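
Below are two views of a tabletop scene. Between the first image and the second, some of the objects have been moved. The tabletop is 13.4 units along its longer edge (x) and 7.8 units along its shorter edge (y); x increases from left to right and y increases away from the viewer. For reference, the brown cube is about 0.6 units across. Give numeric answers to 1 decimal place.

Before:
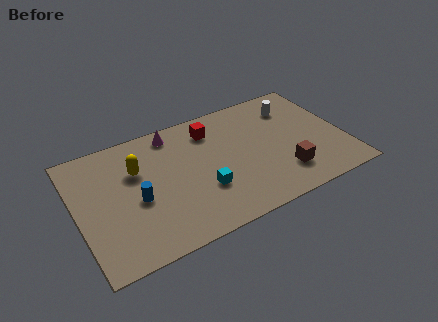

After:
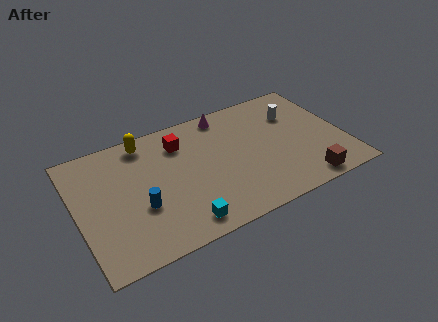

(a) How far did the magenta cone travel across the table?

2.7

The magenta cone moved from about (5.1, 6.8) to (7.8, 6.9), a distance of √(2.7² + 0.1²) ≈ 2.7.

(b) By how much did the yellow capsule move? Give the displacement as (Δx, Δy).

(0.6, 1.6)

The yellow capsule started near (3.1, 5.2) and ended near (3.7, 6.8).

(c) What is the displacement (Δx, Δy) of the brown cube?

(0.9, -1.0)

From the two frames, the brown cube sits at roughly (10.1, 1.9) before and (11.0, 0.9) after.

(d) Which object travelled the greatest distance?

the magenta cone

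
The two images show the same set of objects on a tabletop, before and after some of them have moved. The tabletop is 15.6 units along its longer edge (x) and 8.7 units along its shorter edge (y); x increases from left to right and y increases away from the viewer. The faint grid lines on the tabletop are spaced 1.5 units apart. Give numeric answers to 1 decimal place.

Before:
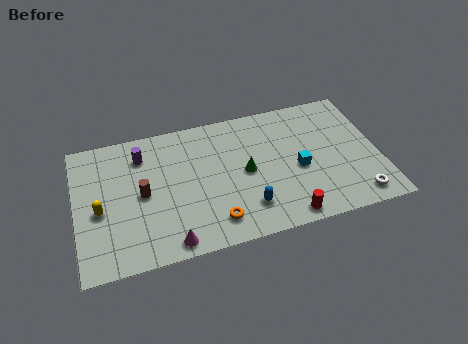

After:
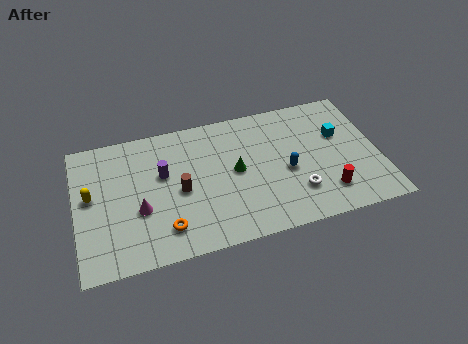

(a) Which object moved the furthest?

the white torus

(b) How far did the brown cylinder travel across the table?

1.9

The brown cylinder moved from about (3.4, 4.3) to (5.3, 4.0), a distance of √(1.9² + 0.3²) ≈ 1.9.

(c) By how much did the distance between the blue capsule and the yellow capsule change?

+2.4

Before: roughly 7.6 units apart; after: 10.0. That's 2.4 units further apart.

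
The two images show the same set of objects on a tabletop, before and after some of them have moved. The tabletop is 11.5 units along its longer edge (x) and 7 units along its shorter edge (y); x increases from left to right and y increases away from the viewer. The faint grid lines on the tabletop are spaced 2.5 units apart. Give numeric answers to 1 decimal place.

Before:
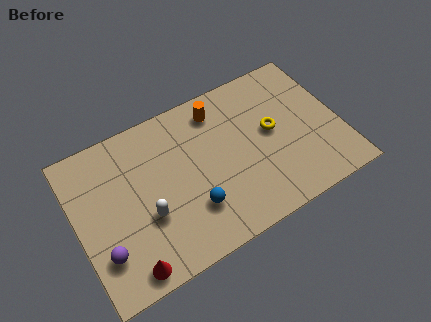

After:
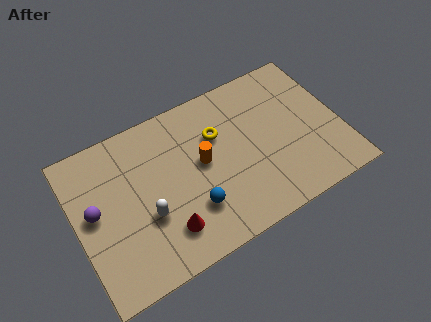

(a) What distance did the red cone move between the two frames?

2.0

From (1.8, 0.8) to (3.6, 1.6), the red cone covered √(1.8² + 0.8²) ≈ 2.0 units.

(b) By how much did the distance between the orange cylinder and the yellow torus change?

-1.7

Before: roughly 2.9 units apart; after: 1.2. That's 1.7 units closer together.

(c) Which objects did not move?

the blue sphere and the white capsule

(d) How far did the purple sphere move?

1.9

The purple sphere moved from about (0.9, 1.9) to (0.8, 3.8), a distance of √(0.1² + 1.9²) ≈ 1.9.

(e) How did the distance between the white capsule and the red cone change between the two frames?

-0.9

The distance was about 2.1 in the first image and 1.2 in the second, so they moved 0.9 units closer together.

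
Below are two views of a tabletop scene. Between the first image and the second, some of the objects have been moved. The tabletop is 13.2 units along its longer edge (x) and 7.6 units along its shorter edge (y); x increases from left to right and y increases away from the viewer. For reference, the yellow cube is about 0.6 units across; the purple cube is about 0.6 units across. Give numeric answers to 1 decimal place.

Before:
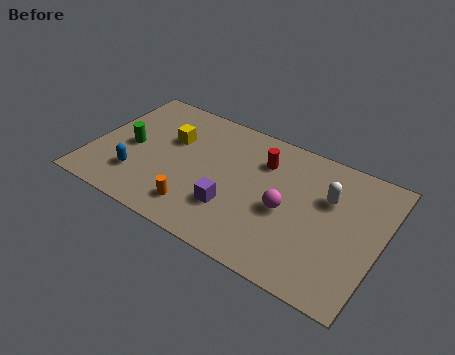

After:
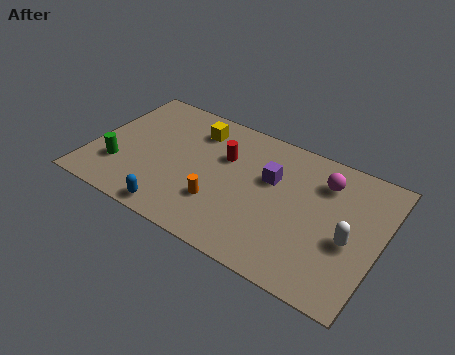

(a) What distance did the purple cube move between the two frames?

2.9

The purple cube moved from about (6.7, 2.3) to (8.1, 4.8), a distance of √(1.4² + 2.5²) ≈ 2.9.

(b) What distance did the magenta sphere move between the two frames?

2.8

From (9.0, 3.4) to (10.4, 5.8), the magenta sphere covered √(1.4² + 2.4²) ≈ 2.8 units.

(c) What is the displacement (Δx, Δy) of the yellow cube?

(1.0, 1.1)

The yellow cube was at about (3.4, 4.9) and moved to about (4.4, 6.0).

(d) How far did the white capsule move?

2.2

The white capsule was near (10.7, 5.0) before and (11.9, 3.2) after, so it travelled √(1.2² + 1.8²) ≈ 2.2 units.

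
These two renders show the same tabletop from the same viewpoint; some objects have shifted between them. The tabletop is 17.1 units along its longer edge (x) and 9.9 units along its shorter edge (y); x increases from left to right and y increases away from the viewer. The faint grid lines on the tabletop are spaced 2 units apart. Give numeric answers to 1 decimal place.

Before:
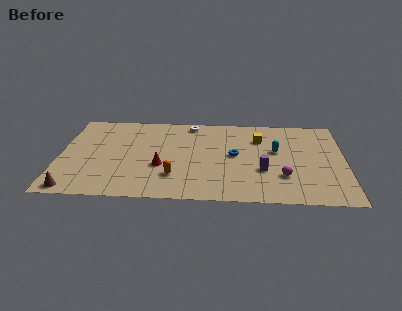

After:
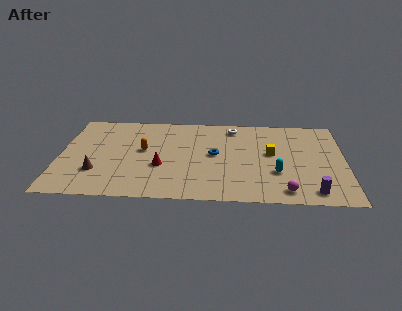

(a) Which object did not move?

the red cone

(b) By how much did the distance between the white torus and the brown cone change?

-0.6

They were about 10.4 units apart before and 9.8 after — 0.6 units closer together.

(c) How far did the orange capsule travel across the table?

3.5

From (6.9, 2.6) to (5.0, 5.5), the orange capsule covered √(1.9² + 2.9²) ≈ 3.5 units.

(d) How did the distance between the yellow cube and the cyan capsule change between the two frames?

+0.5

The distance was about 1.7 in the first image and 2.2 in the second, so they moved 0.5 units further apart.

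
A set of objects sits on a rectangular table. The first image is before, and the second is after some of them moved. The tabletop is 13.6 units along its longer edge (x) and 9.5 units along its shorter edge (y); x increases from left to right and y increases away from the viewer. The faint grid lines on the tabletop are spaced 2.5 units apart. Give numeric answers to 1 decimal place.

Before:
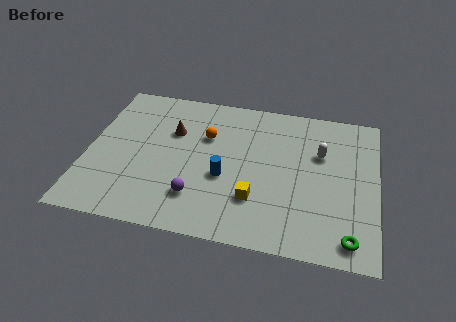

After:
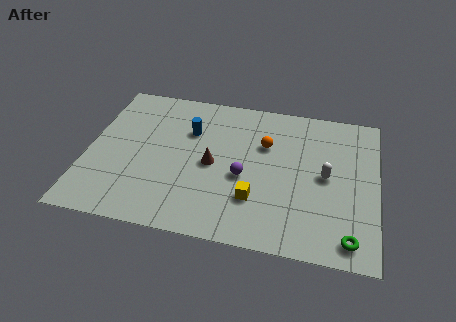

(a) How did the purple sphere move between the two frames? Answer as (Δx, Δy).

(2.1, 1.7)

The purple sphere was at about (5.3, 2.3) and moved to about (7.4, 4.0).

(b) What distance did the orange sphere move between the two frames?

2.8

From (5.5, 6.3) to (8.3, 6.3), the orange sphere covered √(2.8² + 0.0²) ≈ 2.8 units.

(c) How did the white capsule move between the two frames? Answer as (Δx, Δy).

(0.3, -1.4)

The white capsule was at about (10.9, 6.2) and moved to about (11.2, 4.8).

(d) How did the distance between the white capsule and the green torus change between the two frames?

-1.4

The distance was about 5.2 in the first image and 3.8 in the second, so they moved 1.4 units closer together.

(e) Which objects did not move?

the yellow cube and the green torus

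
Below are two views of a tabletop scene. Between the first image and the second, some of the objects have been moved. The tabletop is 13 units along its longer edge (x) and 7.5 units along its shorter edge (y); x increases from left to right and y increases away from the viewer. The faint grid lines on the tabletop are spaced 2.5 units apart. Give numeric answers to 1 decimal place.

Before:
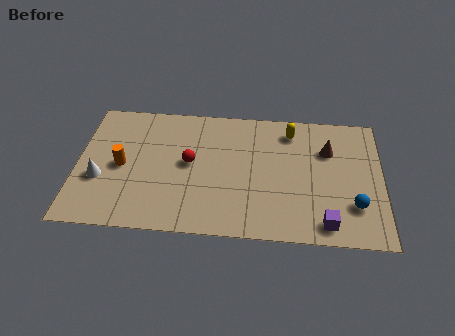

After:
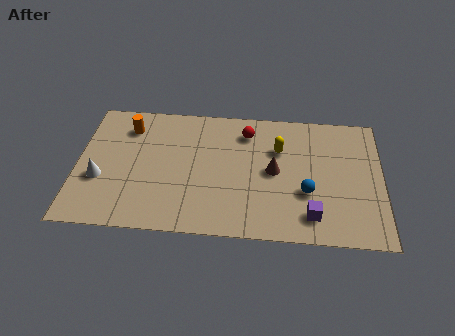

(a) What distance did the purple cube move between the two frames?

0.7

The purple cube was near (10.6, 1.0) before and (10.0, 1.4) after, so it travelled √(0.6² + 0.4²) ≈ 0.7 units.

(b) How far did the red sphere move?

3.1

From (4.8, 4.0) to (7.2, 6.0), the red sphere covered √(2.4² + 2.0²) ≈ 3.1 units.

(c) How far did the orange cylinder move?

2.3

The orange cylinder moved from about (1.9, 3.6) to (2.1, 5.9), a distance of √(0.2² + 2.3²) ≈ 2.3.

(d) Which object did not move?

the white cone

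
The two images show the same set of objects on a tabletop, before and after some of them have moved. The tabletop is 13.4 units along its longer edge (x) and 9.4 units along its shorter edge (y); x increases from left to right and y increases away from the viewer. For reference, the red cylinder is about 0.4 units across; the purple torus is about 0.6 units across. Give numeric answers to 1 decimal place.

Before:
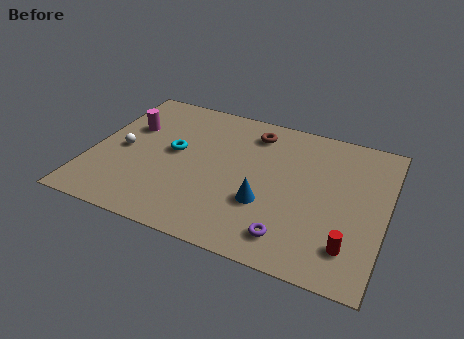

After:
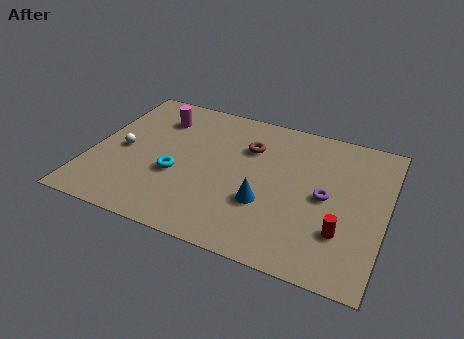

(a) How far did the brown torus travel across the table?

1.1

From (7.1, 7.7) to (7.0, 6.6), the brown torus covered √(0.1² + 1.1²) ≈ 1.1 units.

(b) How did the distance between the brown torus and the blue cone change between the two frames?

-1.0

Before: roughly 4.6 units apart; after: 3.6. That's 1.0 units closer together.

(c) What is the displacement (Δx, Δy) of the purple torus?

(1.3, 3.0)

The purple torus was at about (9.4, 1.6) and moved to about (10.7, 4.6).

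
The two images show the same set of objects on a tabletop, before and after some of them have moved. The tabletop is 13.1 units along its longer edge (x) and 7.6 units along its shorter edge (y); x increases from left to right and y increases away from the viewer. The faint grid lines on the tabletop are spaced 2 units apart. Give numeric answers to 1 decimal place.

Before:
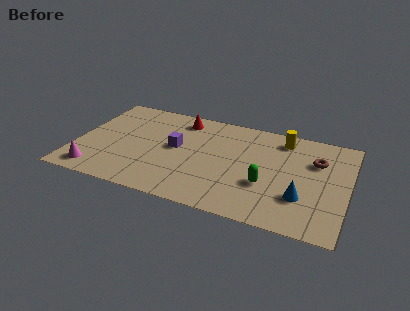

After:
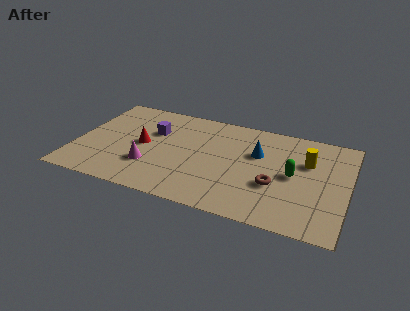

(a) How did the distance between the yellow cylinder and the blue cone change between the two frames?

-1.9

Before: roughly 4.3 units apart; after: 2.4. That's 1.9 units closer together.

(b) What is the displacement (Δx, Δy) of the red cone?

(-1.6, -2.6)

The red cone started near (4.8, 6.4) and ended near (3.2, 3.8).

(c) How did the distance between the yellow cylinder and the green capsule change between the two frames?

-2.4

The distance was about 3.7 in the first image and 1.3 in the second, so they moved 2.4 units closer together.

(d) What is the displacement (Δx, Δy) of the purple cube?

(-1.2, 0.9)

From the two frames, the purple cube sits at roughly (4.8, 4.1) before and (3.6, 5.0) after.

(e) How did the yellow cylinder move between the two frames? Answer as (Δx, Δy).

(1.3, -1.4)

From the two frames, the yellow cylinder sits at roughly (9.8, 6.4) before and (11.1, 5.0) after.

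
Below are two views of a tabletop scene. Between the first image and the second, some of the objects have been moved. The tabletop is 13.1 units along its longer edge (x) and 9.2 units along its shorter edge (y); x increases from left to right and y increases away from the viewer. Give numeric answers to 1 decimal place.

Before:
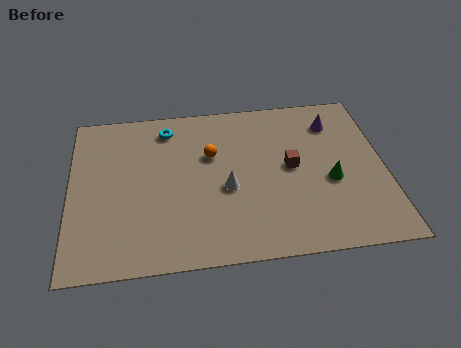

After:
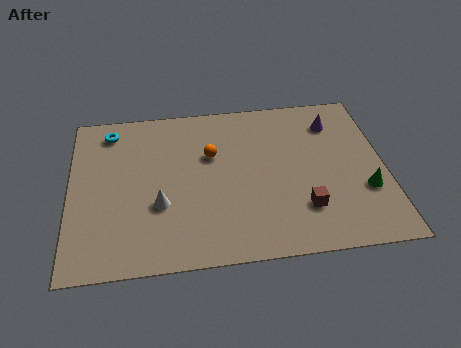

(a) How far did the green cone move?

1.6

The green cone moved from about (10.8, 3.8) to (12.2, 3.1), a distance of √(1.4² + 0.7²) ≈ 1.6.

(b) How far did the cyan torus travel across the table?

2.4

The cyan torus moved from about (4.1, 7.7) to (1.7, 7.8), a distance of √(2.4² + 0.1²) ≈ 2.4.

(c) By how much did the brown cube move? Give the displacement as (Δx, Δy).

(0.4, -2.4)

The brown cube was at about (9.2, 4.8) and moved to about (9.6, 2.4).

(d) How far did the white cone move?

2.9

From (6.5, 3.9) to (3.7, 3.3), the white cone covered √(2.8² + 0.6²) ≈ 2.9 units.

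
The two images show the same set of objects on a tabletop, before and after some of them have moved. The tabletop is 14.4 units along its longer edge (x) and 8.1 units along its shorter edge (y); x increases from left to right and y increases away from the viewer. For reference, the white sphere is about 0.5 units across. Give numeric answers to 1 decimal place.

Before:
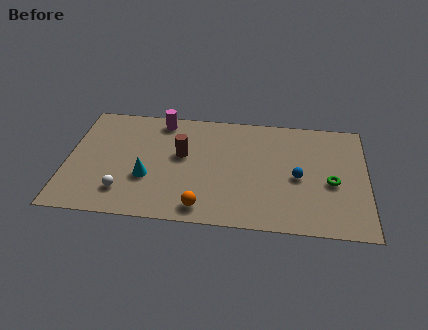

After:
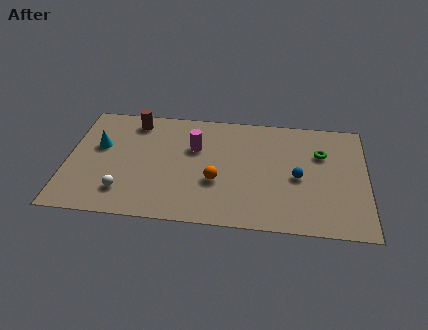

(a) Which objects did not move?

the white sphere and the blue sphere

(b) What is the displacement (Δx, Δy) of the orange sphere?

(0.6, 1.9)

From the two frames, the orange sphere sits at roughly (6.6, 1.1) before and (7.2, 3.0) after.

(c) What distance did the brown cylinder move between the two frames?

3.3

From (5.5, 4.7) to (3.1, 6.9), the brown cylinder covered √(2.4² + 2.2²) ≈ 3.3 units.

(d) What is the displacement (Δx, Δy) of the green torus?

(-0.5, 2.0)

The green torus was at about (12.7, 3.5) and moved to about (12.2, 5.5).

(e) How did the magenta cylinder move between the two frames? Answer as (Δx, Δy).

(1.7, -1.8)

From the two frames, the magenta cylinder sits at roughly (4.4, 7.1) before and (6.1, 5.3) after.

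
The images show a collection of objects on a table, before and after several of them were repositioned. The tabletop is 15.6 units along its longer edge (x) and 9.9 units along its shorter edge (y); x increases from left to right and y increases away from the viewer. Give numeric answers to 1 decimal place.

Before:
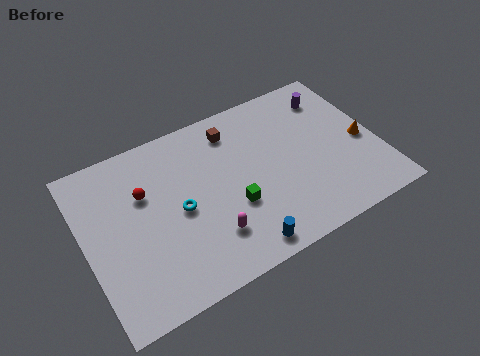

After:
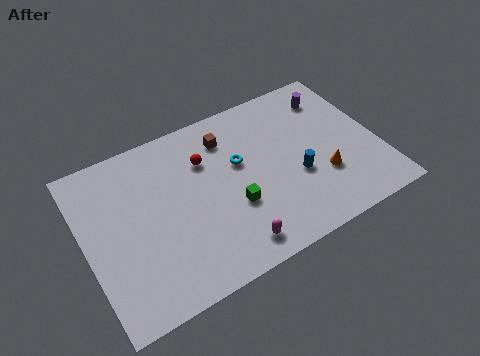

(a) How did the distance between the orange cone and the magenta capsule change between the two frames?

-3.3

Before: roughly 8.8 units apart; after: 5.5. That's 3.3 units closer together.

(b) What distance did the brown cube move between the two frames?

0.5

The brown cube moved from about (8.3, 8.1) to (7.9, 7.8), a distance of √(0.4² + 0.3²) ≈ 0.5.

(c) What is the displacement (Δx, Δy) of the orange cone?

(-2.4, -1.2)

The orange cone started near (14.8, 4.4) and ended near (12.4, 3.2).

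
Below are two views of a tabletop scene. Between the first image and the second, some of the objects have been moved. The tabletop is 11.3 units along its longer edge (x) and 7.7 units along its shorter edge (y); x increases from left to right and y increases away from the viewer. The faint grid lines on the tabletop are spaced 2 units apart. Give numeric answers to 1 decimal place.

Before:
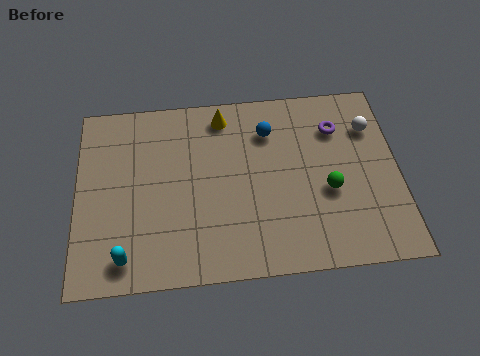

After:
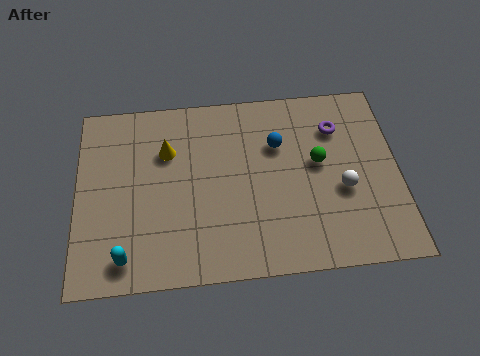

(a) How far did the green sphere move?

1.2

From (8.8, 3.1) to (8.5, 4.3), the green sphere covered √(0.3² + 1.2²) ≈ 1.2 units.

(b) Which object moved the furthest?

the white sphere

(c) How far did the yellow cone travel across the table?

2.4

The yellow cone moved from about (5.2, 6.6) to (3.2, 5.3), a distance of √(2.0² + 1.3²) ≈ 2.4.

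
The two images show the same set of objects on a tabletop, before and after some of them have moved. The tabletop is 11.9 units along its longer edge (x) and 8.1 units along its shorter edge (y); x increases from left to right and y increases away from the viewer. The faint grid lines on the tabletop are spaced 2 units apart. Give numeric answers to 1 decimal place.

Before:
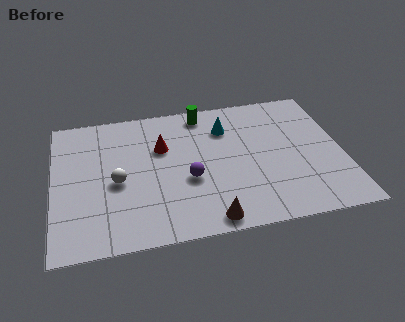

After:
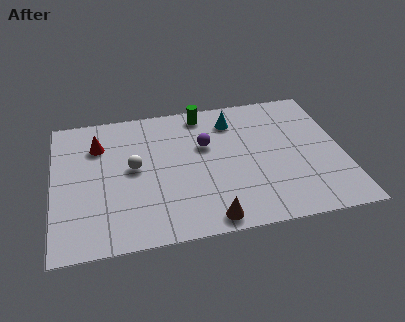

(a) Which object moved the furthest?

the red cone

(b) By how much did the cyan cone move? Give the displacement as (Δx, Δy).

(0.3, 0.4)

The cyan cone started near (7.2, 6.0) and ended near (7.5, 6.4).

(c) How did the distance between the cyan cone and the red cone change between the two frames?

+2.8

The distance was about 2.8 in the first image and 5.6 in the second, so they moved 2.8 units further apart.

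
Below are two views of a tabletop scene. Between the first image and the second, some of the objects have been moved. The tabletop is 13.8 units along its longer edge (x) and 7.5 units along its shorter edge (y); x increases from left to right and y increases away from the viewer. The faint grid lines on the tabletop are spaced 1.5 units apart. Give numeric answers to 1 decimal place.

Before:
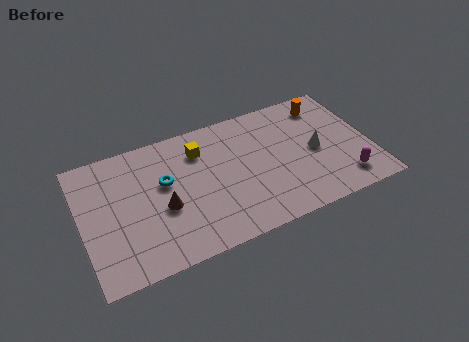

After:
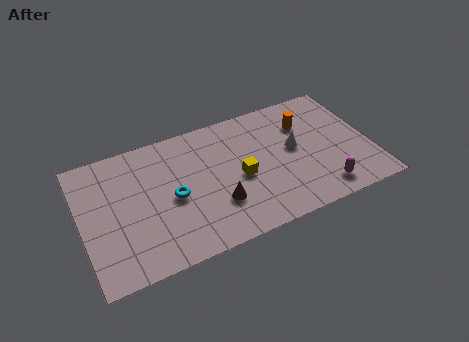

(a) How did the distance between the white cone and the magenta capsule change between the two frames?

+0.6

The distance was about 2.5 in the first image and 3.1 in the second, so they moved 0.6 units further apart.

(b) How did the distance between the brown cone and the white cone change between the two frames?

-3.1

The distance was about 7.4 in the first image and 4.3 in the second, so they moved 3.1 units closer together.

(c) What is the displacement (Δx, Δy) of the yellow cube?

(1.7, -2.3)

The yellow cube was at about (5.8, 5.7) and moved to about (7.5, 3.4).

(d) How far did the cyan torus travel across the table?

1.0

From (4.0, 4.5) to (4.3, 3.5), the cyan torus covered √(0.3² + 1.0²) ≈ 1.0 units.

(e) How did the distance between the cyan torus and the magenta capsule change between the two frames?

-1.6

The distance was about 8.9 in the first image and 7.3 in the second, so they moved 1.6 units closer together.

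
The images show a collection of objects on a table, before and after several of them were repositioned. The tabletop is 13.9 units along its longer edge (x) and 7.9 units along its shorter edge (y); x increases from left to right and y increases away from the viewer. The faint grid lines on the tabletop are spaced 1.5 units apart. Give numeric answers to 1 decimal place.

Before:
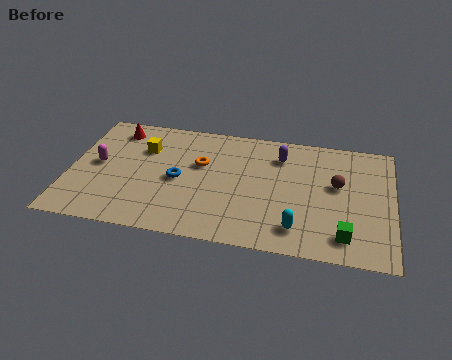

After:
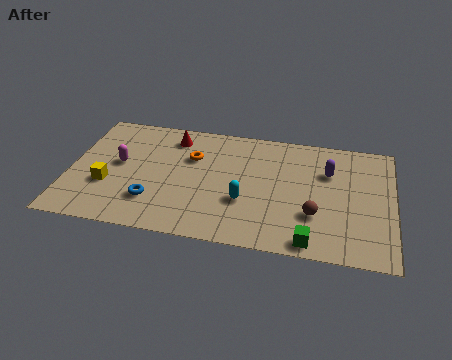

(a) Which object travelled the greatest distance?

the yellow cube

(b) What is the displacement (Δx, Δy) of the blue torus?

(-1.0, -1.6)

The blue torus was at about (4.7, 3.7) and moved to about (3.7, 2.1).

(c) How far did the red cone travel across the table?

2.5

The red cone was near (1.8, 6.6) before and (4.3, 6.5) after, so it travelled √(2.5² + 0.1²) ≈ 2.5 units.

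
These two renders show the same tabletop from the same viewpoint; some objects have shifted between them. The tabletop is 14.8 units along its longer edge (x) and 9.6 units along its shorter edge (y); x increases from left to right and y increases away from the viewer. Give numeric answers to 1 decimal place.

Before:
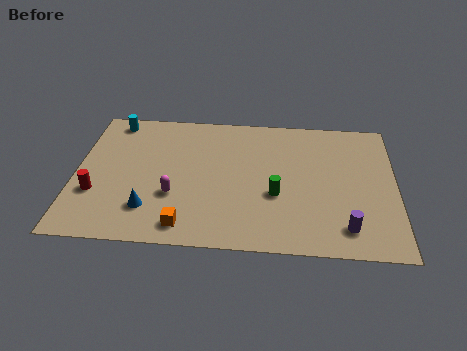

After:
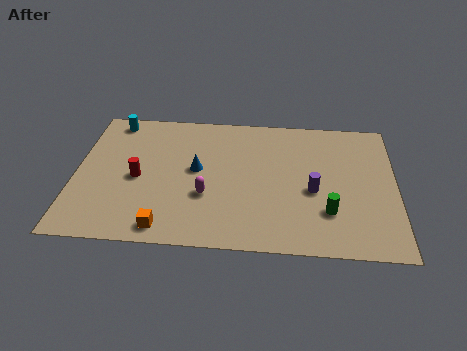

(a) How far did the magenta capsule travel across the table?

1.5

The magenta capsule moved from about (4.6, 3.3) to (6.1, 3.4), a distance of √(1.5² + 0.1²) ≈ 1.5.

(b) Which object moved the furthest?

the blue cone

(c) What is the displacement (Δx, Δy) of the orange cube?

(-0.9, -0.2)

The orange cube was at about (5.2, 1.3) and moved to about (4.3, 1.1).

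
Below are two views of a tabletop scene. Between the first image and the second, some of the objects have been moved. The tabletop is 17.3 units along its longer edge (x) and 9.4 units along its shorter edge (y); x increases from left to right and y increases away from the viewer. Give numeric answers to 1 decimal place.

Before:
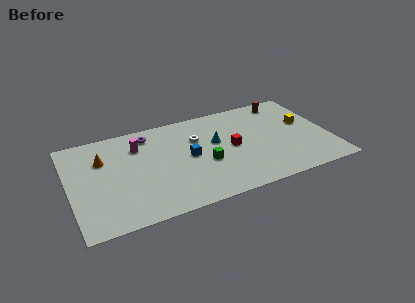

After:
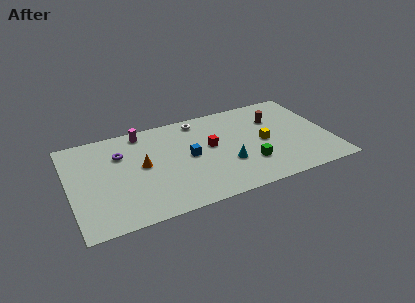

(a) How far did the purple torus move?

2.4

The purple torus moved from about (5.5, 7.9) to (3.5, 6.6), a distance of √(2.0² + 1.3²) ≈ 2.4.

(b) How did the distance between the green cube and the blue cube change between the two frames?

+2.9

The distance was about 1.4 in the first image and 4.3 in the second, so they moved 2.9 units further apart.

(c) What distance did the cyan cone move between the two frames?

2.5

From (9.8, 5.6) to (10.3, 3.2), the cyan cone covered √(0.5² + 2.4²) ≈ 2.5 units.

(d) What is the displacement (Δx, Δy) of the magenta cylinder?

(0.4, 1.3)

From the two frames, the magenta cylinder sits at roughly (4.7, 7.0) before and (5.1, 8.3) after.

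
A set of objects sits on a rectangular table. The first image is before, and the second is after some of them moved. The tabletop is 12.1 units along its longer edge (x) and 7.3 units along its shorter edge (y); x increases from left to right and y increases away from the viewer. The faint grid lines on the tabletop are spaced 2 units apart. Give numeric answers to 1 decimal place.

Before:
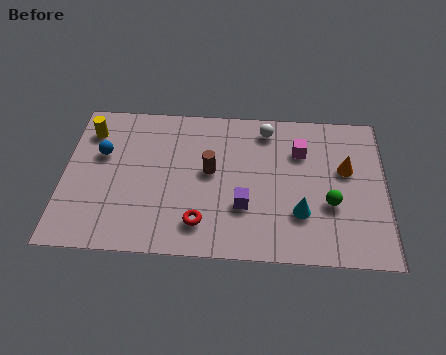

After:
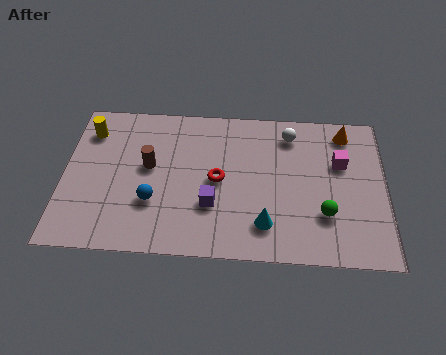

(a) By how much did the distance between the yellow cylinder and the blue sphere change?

+2.9

The distance was about 1.2 in the first image and 4.1 in the second, so they moved 2.9 units further apart.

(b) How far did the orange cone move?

1.8

From (10.6, 4.4) to (10.6, 6.2), the orange cone covered √(0.0² + 1.8²) ≈ 1.8 units.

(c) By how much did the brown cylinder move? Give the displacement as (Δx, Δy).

(-2.3, 0.1)

From the two frames, the brown cylinder sits at roughly (5.5, 4.0) before and (3.2, 4.1) after.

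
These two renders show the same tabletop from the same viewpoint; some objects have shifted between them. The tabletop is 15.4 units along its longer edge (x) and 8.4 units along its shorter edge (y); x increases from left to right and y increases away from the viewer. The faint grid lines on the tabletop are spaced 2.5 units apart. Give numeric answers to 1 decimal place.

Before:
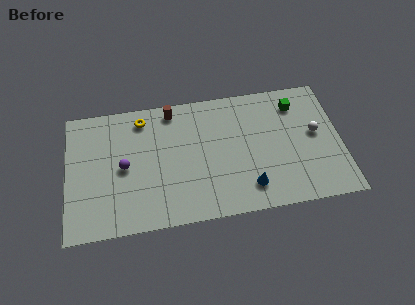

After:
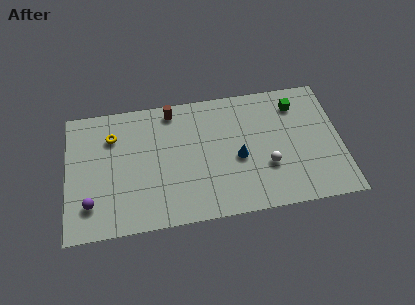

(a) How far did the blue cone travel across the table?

2.1

The blue cone was near (10.1, 1.7) before and (9.6, 3.7) after, so it travelled √(0.5² + 2.0²) ≈ 2.1 units.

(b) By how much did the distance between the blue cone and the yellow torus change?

-0.5

They were about 7.9 units apart before and 7.4 after — 0.5 units closer together.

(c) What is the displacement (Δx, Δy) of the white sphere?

(-2.8, -1.7)

The white sphere was at about (14.0, 4.6) and moved to about (11.2, 2.9).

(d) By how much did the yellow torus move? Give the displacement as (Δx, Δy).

(-1.7, -0.9)

The yellow torus started near (4.3, 7.1) and ended near (2.6, 6.2).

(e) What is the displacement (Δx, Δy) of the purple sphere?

(-1.9, -2.1)

The purple sphere started near (3.2, 4.1) and ended near (1.3, 2.0).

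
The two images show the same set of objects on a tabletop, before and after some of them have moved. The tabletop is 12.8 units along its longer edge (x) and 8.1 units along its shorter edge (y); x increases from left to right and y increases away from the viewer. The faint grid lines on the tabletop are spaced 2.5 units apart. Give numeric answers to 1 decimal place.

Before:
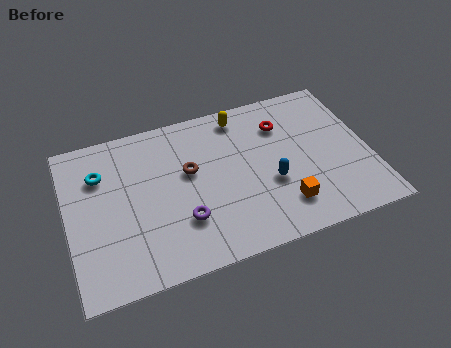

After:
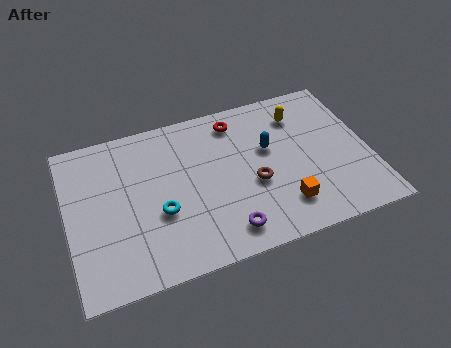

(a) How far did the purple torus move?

2.0

The purple torus moved from about (4.7, 2.4) to (6.4, 1.3), a distance of √(1.7² + 1.1²) ≈ 2.0.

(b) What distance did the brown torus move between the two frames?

3.0

The brown torus moved from about (5.2, 4.8) to (7.8, 3.3), a distance of √(2.6² + 1.5²) ≈ 3.0.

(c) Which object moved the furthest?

the cyan torus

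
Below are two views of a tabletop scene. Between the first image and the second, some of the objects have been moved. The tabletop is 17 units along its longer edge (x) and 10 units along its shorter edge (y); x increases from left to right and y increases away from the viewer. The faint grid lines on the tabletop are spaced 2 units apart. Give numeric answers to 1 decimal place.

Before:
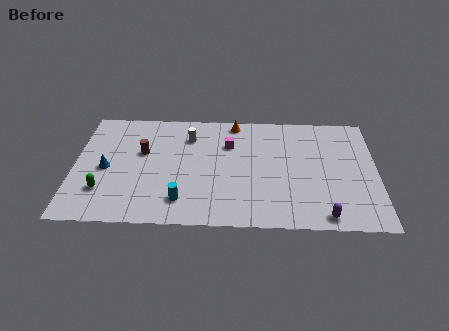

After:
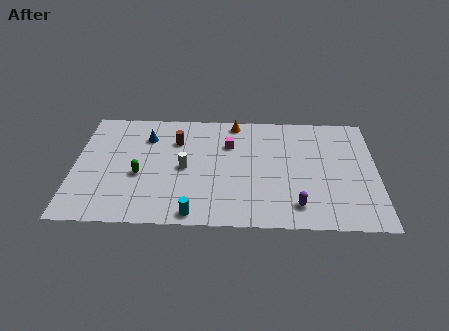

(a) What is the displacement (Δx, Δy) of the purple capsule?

(-1.5, 0.8)

The purple capsule started near (14.0, 1.0) and ended near (12.5, 1.8).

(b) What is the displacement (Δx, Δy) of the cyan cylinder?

(0.7, -1.1)

The cyan cylinder started near (6.1, 2.0) and ended near (6.8, 0.9).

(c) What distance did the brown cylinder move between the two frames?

2.2

From (3.8, 6.1) to (5.7, 7.2), the brown cylinder covered √(1.9² + 1.1²) ≈ 2.2 units.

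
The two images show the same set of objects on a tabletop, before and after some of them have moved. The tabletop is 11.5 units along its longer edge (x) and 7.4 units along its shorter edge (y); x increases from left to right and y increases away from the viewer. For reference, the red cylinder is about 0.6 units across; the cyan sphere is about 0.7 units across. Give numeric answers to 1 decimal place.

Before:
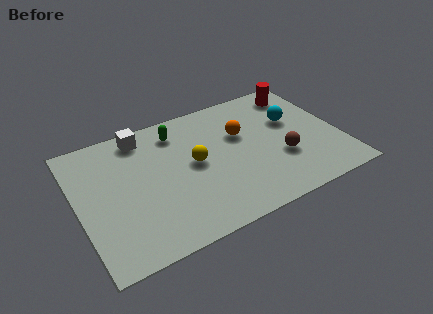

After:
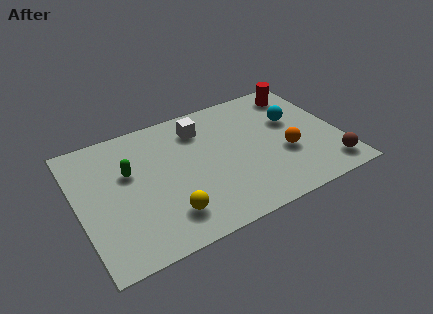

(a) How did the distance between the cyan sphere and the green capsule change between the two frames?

+2.1

Before: roughly 5.2 units apart; after: 7.3. That's 2.1 units further apart.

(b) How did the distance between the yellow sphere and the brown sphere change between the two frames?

+3.2

The distance was about 3.9 in the first image and 7.1 in the second, so they moved 3.2 units further apart.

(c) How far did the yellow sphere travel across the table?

2.7

The yellow sphere was near (5.1, 3.9) before and (3.6, 1.6) after, so it travelled √(1.5² + 2.3²) ≈ 2.7 units.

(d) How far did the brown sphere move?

2.4

The brown sphere moved from about (8.8, 2.6) to (10.7, 1.2), a distance of √(1.9² + 1.4²) ≈ 2.4.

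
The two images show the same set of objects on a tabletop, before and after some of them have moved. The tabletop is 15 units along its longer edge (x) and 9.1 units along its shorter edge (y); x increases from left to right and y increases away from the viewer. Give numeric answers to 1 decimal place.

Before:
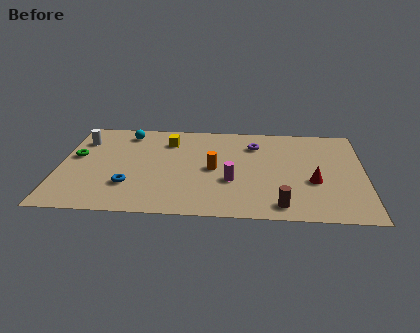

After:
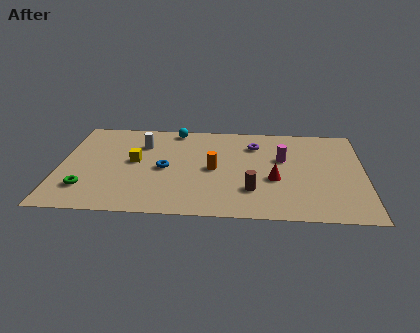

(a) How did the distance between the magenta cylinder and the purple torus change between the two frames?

-1.9

The distance was about 3.8 in the first image and 1.9 in the second, so they moved 1.9 units closer together.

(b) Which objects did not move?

the orange cylinder and the purple torus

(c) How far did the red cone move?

1.9

From (12.5, 3.5) to (10.6, 3.6), the red cone covered √(1.9² + 0.1²) ≈ 1.9 units.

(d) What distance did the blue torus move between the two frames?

2.4

The blue torus was near (3.5, 2.6) before and (5.2, 4.3) after, so it travelled √(1.7² + 1.7²) ≈ 2.4 units.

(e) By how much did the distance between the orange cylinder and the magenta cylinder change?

+2.2

They were about 1.4 units apart before and 3.6 after — 2.2 units further apart.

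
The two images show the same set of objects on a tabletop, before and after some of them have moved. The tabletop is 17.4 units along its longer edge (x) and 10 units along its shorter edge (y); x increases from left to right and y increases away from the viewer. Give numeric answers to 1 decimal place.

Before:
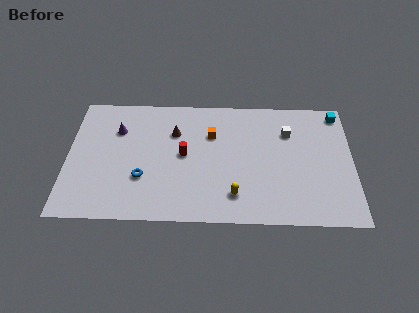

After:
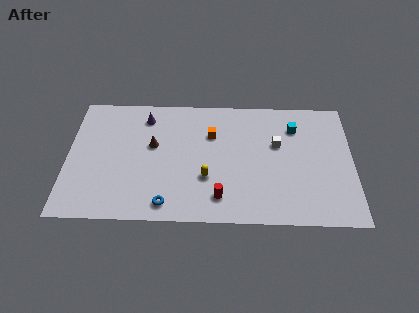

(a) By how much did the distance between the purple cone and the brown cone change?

-1.1

They were about 3.5 units apart before and 2.4 after — 1.1 units closer together.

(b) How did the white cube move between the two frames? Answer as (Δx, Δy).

(-0.7, -1.0)

The white cube started near (13.5, 7.2) and ended near (12.8, 6.2).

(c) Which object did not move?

the orange cube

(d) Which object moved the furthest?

the red cylinder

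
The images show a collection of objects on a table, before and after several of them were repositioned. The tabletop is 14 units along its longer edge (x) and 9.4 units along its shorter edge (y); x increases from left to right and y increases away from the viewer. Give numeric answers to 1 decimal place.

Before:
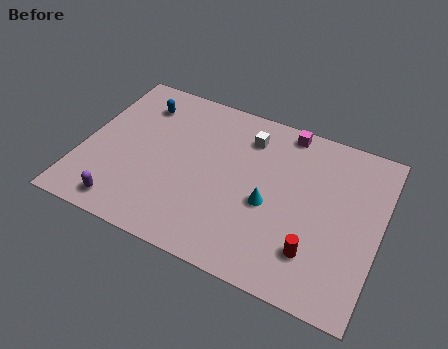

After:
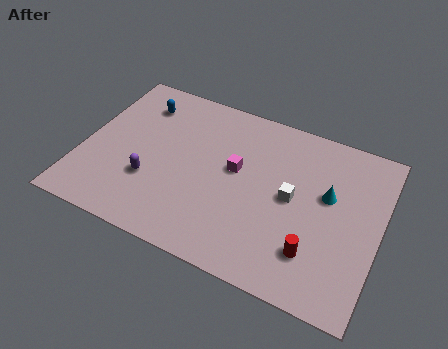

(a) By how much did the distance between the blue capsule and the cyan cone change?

+2.0

They were about 7.4 units apart before and 9.4 after — 2.0 units further apart.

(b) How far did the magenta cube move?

3.8

From (9.2, 8.5) to (7.2, 5.3), the magenta cube covered √(2.0² + 3.2²) ≈ 3.8 units.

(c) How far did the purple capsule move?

2.1

From (2.4, 1.2) to (3.4, 3.1), the purple capsule covered √(1.0² + 1.9²) ≈ 2.1 units.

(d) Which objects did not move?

the blue capsule and the red cylinder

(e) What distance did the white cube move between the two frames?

3.5

The white cube moved from about (7.5, 7.4) to (9.9, 4.8), a distance of √(2.4² + 2.6²) ≈ 3.5.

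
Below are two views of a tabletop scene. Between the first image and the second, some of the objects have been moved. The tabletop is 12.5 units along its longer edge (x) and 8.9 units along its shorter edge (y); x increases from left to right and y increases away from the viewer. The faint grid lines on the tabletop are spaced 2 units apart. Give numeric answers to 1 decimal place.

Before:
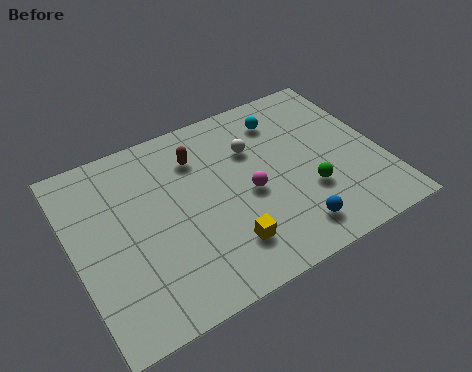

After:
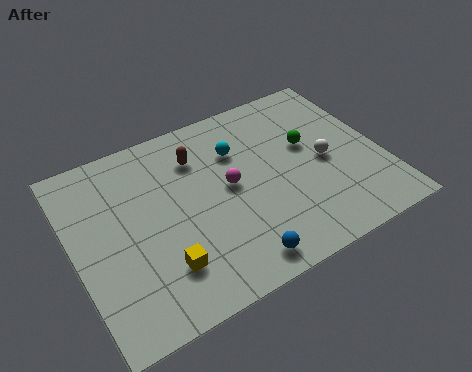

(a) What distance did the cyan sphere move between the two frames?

2.2

The cyan sphere was near (8.9, 7.1) before and (6.9, 6.3) after, so it travelled √(2.0² + 0.8²) ≈ 2.2 units.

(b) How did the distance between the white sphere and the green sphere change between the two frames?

-2.4

They were about 3.6 units apart before and 1.2 after — 2.4 units closer together.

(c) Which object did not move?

the brown capsule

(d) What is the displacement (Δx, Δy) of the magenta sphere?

(-0.7, 0.7)

The magenta sphere started near (7.0, 4.0) and ended near (6.3, 4.7).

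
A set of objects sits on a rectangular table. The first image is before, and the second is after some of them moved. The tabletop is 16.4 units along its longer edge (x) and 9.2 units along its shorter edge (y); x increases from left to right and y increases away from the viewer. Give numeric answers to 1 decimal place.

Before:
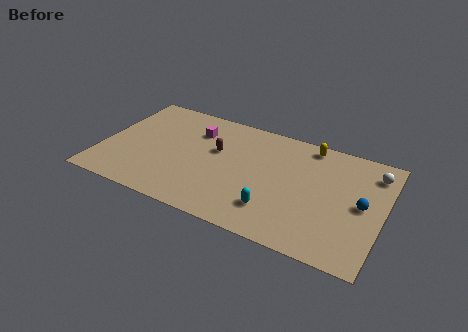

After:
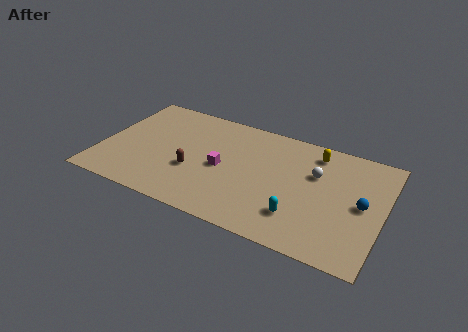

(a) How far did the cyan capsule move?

1.4

The cyan capsule was near (10.4, 2.2) before and (11.8, 2.3) after, so it travelled √(1.4² + 0.1²) ≈ 1.4 units.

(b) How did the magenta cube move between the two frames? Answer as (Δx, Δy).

(1.9, -2.5)

From the two frames, the magenta cube sits at roughly (5.2, 6.8) before and (7.1, 4.3) after.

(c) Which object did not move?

the blue sphere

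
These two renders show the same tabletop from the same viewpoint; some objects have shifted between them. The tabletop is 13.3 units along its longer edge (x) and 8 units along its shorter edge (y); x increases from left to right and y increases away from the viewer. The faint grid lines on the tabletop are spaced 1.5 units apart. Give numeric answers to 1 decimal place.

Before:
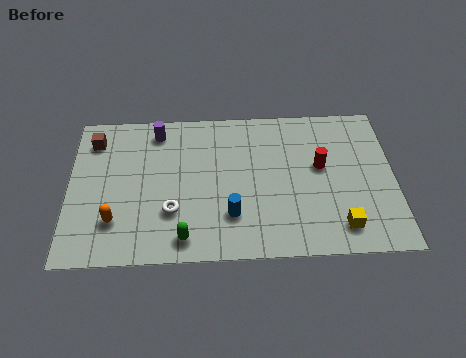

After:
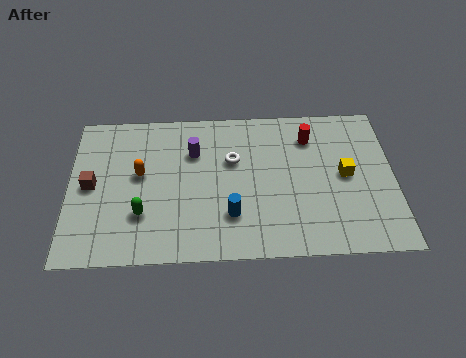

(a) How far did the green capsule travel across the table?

2.1

The green capsule was near (4.7, 1.1) before and (3.0, 2.4) after, so it travelled √(1.7² + 1.3²) ≈ 2.1 units.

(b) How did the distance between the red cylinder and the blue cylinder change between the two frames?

+0.8

The distance was about 4.4 in the first image and 5.2 in the second, so they moved 0.8 units further apart.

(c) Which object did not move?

the blue cylinder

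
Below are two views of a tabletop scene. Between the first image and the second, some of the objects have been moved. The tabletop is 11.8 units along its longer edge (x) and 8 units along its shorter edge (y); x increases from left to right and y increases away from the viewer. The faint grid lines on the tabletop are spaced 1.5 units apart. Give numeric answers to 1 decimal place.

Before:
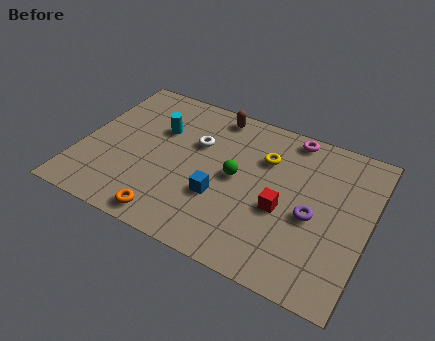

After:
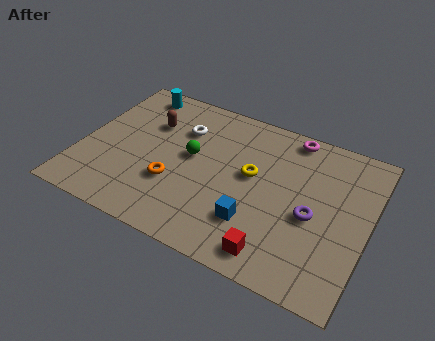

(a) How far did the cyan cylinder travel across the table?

2.1

The cyan cylinder was near (3.0, 5.3) before and (1.7, 7.0) after, so it travelled √(1.3² + 1.7²) ≈ 2.1 units.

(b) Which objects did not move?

the purple torus and the magenta torus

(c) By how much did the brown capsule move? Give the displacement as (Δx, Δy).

(-2.5, -1.6)

The brown capsule was at about (5.1, 7.1) and moved to about (2.6, 5.5).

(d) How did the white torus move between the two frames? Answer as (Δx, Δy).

(-0.7, 0.5)

The white torus was at about (4.6, 5.2) and moved to about (3.9, 5.7).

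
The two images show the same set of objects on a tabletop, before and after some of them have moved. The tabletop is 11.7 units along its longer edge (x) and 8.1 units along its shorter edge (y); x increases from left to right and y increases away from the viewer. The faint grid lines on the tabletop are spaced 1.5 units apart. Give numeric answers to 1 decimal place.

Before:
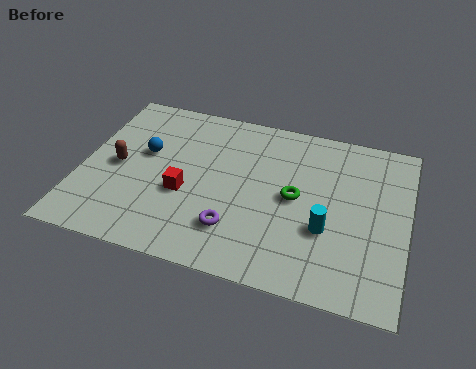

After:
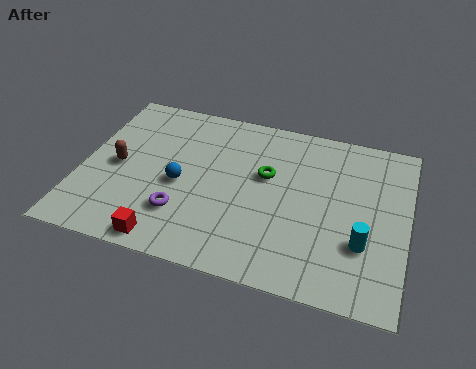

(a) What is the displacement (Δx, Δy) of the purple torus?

(-1.9, 0.2)

From the two frames, the purple torus sits at roughly (5.7, 2.0) before and (3.8, 2.2) after.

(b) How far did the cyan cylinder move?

1.3

From (8.9, 2.9) to (10.2, 2.6), the cyan cylinder covered √(1.3² + 0.3²) ≈ 1.3 units.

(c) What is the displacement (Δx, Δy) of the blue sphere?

(1.4, -1.2)

The blue sphere started near (2.2, 4.8) and ended near (3.6, 3.6).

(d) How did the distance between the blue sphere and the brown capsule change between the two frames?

+1.0

The distance was about 1.3 in the first image and 2.3 in the second, so they moved 1.0 units further apart.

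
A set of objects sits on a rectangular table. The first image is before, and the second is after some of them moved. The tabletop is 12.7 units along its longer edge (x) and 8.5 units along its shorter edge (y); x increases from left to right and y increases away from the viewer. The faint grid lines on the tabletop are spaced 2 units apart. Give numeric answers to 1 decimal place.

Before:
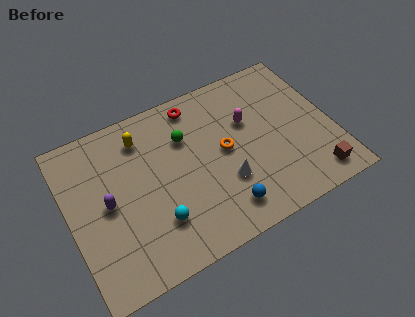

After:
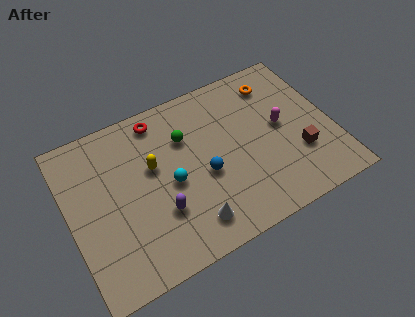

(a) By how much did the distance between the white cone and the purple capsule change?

-3.9

They were about 5.7 units apart before and 1.8 after — 3.9 units closer together.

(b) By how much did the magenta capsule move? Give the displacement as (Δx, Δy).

(1.5, -0.9)

The magenta capsule was at about (8.8, 5.4) and moved to about (10.3, 4.5).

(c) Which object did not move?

the green sphere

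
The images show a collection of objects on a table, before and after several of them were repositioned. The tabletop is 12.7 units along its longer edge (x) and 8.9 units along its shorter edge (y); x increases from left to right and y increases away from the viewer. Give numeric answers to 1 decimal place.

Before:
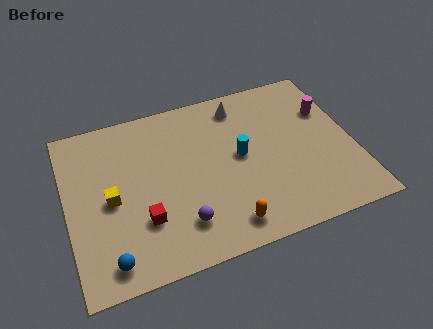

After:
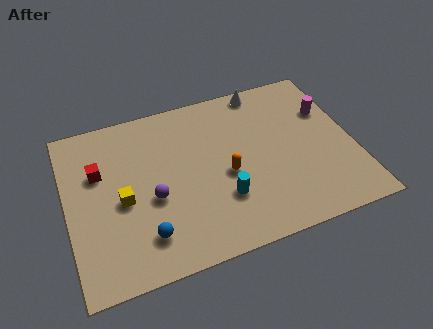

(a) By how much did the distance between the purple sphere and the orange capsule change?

+1.3

The distance was about 2.0 in the first image and 3.3 in the second, so they moved 1.3 units further apart.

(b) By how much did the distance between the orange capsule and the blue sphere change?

-0.8

Before: roughly 5.1 units apart; after: 4.3. That's 0.8 units closer together.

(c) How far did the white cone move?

1.3

From (8.0, 7.5) to (9.1, 8.1), the white cone covered √(1.1² + 0.6²) ≈ 1.3 units.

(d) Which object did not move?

the magenta cylinder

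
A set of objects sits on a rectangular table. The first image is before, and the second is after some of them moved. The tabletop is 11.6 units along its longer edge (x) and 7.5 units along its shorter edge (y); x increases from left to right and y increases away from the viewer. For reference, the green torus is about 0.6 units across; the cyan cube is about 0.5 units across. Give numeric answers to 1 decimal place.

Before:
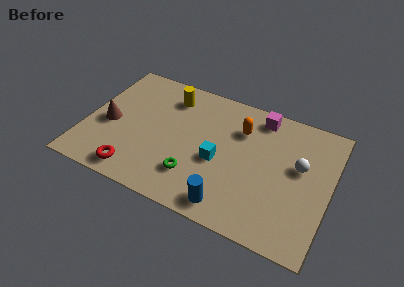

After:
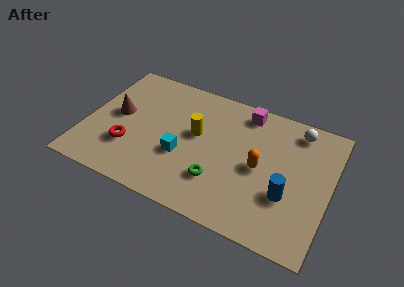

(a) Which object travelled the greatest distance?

the blue cylinder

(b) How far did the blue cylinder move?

3.0

The blue cylinder moved from about (7.2, 1.0) to (9.7, 2.6), a distance of √(2.5² + 1.6²) ≈ 3.0.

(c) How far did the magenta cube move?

0.7

The magenta cube moved from about (8.0, 6.5) to (7.3, 6.5), a distance of √(0.7² + 0.0²) ≈ 0.7.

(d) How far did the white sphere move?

2.0

From (10.1, 4.4) to (9.8, 6.4), the white sphere covered √(0.3² + 2.0²) ≈ 2.0 units.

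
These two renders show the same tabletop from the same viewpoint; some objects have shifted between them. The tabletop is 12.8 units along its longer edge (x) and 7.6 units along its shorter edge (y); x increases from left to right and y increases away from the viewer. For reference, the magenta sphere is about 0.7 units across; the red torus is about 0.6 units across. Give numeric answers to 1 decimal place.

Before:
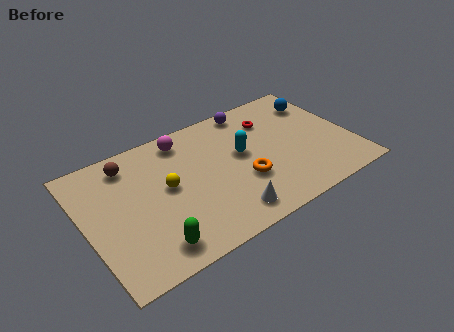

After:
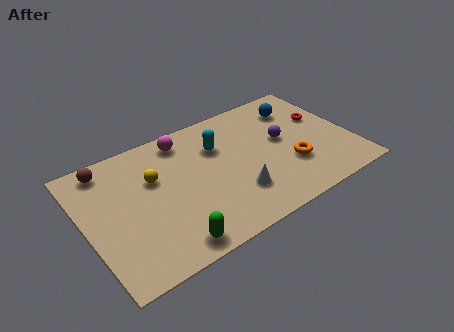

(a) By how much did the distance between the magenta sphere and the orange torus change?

+1.7

The distance was about 4.4 in the first image and 6.1 in the second, so they moved 1.7 units further apart.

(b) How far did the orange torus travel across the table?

2.3

The orange torus was near (7.4, 2.7) before and (9.7, 2.5) after, so it travelled √(2.3² + 0.2²) ≈ 2.3 units.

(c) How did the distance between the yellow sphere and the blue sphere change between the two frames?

-0.6

The distance was about 8.0 in the first image and 7.4 in the second, so they moved 0.6 units closer together.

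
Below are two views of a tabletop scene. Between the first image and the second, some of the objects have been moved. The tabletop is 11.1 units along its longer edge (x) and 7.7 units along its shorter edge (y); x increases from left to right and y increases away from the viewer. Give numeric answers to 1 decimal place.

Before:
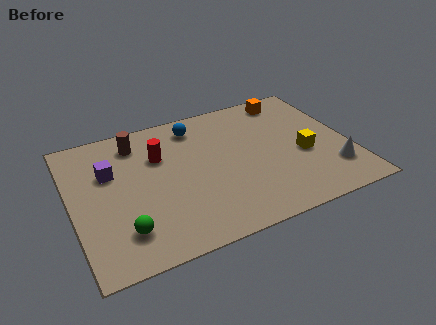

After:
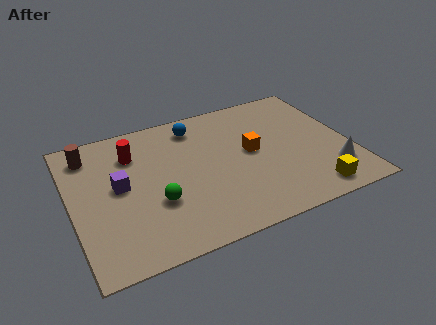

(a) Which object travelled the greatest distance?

the orange cube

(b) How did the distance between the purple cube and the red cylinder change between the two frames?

-0.3

Before: roughly 2.0 units apart; after: 1.7. That's 0.3 units closer together.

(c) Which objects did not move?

the blue sphere and the white cone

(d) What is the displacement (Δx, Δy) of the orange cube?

(-1.9, -2.6)

The orange cube was at about (9.1, 6.7) and moved to about (7.2, 4.1).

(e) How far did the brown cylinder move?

1.9

The brown cylinder moved from about (2.8, 6.3) to (0.9, 6.3), a distance of √(1.9² + 0.0²) ≈ 1.9.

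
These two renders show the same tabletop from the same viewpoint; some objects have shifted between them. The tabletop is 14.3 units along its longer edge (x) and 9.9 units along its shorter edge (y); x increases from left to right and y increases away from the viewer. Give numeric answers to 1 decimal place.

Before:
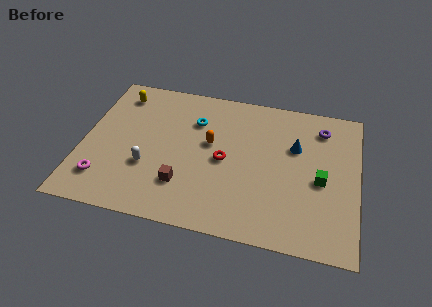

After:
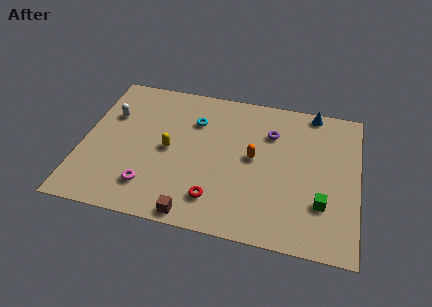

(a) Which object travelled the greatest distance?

the yellow capsule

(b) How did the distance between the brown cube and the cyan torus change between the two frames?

+1.8

Before: roughly 4.5 units apart; after: 6.3. That's 1.8 units further apart.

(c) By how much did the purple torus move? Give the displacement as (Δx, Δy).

(-2.6, -0.9)

From the two frames, the purple torus sits at roughly (12.3, 8.0) before and (9.7, 7.1) after.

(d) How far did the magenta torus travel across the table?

2.4

The magenta torus moved from about (1.3, 2.1) to (3.7, 2.1), a distance of √(2.4² + 0.0²) ≈ 2.4.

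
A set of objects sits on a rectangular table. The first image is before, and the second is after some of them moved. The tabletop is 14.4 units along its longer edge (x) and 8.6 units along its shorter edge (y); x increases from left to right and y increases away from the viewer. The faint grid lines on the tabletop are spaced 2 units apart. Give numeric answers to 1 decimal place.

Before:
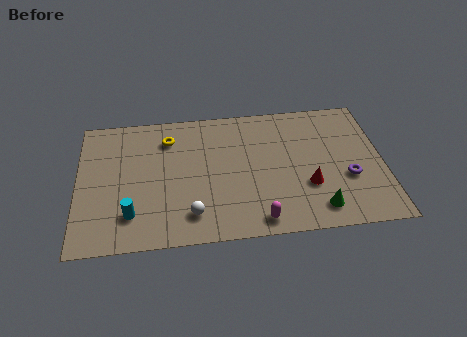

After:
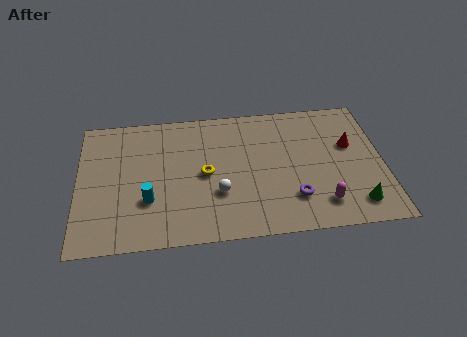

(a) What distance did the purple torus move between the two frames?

2.8

From (12.7, 3.2) to (10.1, 2.2), the purple torus covered √(2.6² + 1.0²) ≈ 2.8 units.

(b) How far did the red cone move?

3.2

The red cone was near (10.8, 2.9) before and (12.9, 5.3) after, so it travelled √(2.1² + 2.4²) ≈ 3.2 units.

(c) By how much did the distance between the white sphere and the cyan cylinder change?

+0.5

They were about 2.8 units apart before and 3.3 after — 0.5 units further apart.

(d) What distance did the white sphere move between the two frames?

1.8

The white sphere moved from about (5.3, 1.7) to (6.6, 2.9), a distance of √(1.3² + 1.2²) ≈ 1.8.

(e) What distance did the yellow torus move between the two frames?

3.0

The yellow torus was near (4.3, 6.7) before and (6.0, 4.2) after, so it travelled √(1.7² + 2.5²) ≈ 3.0 units.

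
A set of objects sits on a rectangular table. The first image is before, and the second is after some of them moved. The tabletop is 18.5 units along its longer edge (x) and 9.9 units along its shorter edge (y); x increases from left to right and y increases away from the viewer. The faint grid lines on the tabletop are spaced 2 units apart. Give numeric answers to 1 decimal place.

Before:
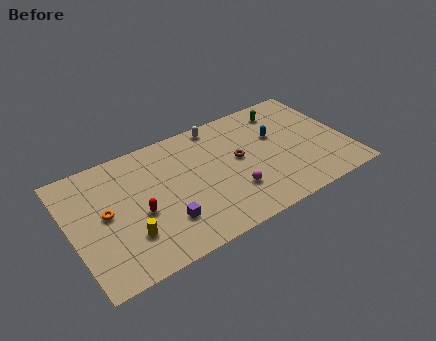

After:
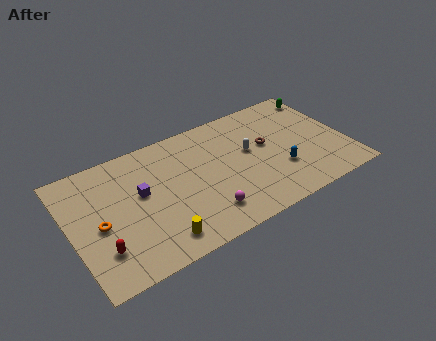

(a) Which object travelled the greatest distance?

the white capsule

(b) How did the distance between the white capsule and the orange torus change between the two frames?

+1.5

They were about 8.9 units apart before and 10.4 after — 1.5 units further apart.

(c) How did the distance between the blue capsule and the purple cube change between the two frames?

+0.6

They were about 8.8 units apart before and 9.4 after — 0.6 units further apart.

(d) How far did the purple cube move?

3.2

The purple cube was near (5.9, 2.7) before and (4.7, 5.7) after, so it travelled √(1.2² + 3.0²) ≈ 3.2 units.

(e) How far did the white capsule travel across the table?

3.6

The white capsule was near (10.4, 8.9) before and (12.1, 5.7) after, so it travelled √(1.7² + 3.2²) ≈ 3.6 units.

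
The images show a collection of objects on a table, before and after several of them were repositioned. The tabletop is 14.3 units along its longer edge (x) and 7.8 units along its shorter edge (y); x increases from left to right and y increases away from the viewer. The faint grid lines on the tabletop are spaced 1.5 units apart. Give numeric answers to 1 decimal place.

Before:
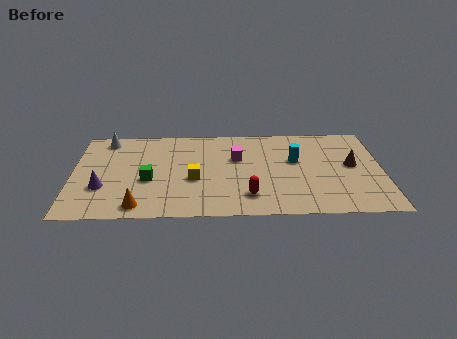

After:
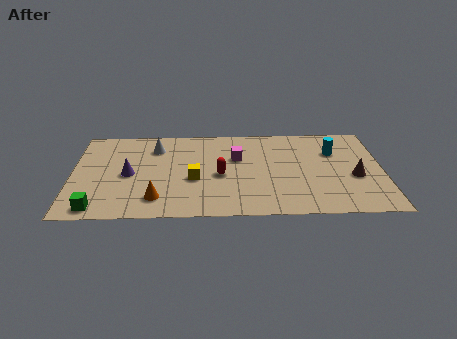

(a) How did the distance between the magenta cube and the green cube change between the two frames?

+3.1

Before: roughly 4.5 units apart; after: 7.6. That's 3.1 units further apart.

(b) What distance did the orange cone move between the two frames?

1.0

The orange cone moved from about (3.1, 1.0) to (3.9, 1.6), a distance of √(0.8² + 0.6²) ≈ 1.0.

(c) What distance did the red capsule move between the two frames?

2.2

The red capsule moved from about (8.1, 1.7) to (6.8, 3.5), a distance of √(1.3² + 1.8²) ≈ 2.2.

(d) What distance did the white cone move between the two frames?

2.4

The white cone was near (1.5, 6.8) before and (3.8, 6.0) after, so it travelled √(2.3² + 0.8²) ≈ 2.4 units.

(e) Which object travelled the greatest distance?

the green cube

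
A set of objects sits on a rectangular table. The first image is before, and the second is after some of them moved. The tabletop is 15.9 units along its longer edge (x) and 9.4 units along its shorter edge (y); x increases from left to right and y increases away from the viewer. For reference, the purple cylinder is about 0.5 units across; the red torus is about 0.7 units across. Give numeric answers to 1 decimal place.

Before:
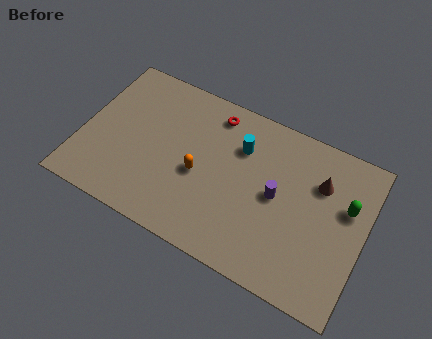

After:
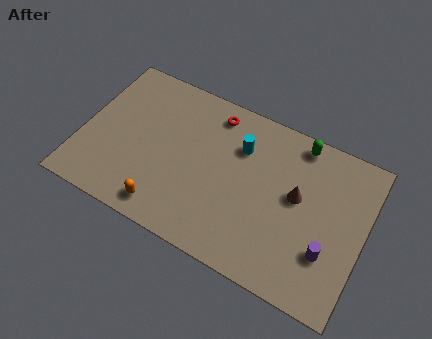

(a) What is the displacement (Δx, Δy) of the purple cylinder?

(3.1, -1.9)

The purple cylinder was at about (11.0, 4.8) and moved to about (14.1, 2.9).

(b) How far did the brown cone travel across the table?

1.7

The brown cone moved from about (13.2, 6.6) to (12.1, 5.3), a distance of √(1.1² + 1.3²) ≈ 1.7.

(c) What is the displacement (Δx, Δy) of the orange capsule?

(-1.5, -2.8)

The orange capsule was at about (6.7, 4.1) and moved to about (5.2, 1.3).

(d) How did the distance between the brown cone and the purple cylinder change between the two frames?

+0.3

The distance was about 2.8 in the first image and 3.1 in the second, so they moved 0.3 units further apart.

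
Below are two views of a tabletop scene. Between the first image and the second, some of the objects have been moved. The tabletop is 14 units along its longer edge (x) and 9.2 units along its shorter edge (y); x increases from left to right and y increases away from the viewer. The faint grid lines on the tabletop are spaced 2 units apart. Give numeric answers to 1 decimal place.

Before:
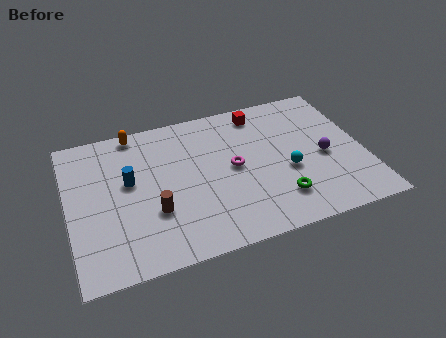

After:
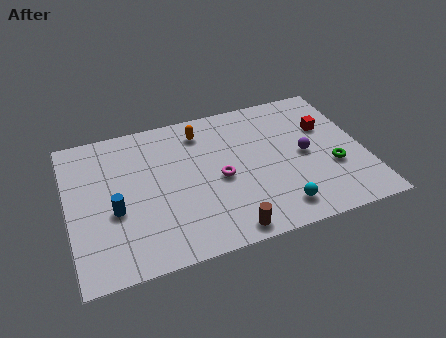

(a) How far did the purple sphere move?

1.0

The purple sphere was near (12.1, 4.1) before and (11.2, 4.5) after, so it travelled √(0.9² + 0.4²) ≈ 1.0 units.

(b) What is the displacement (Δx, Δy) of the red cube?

(3.0, -1.9)

From the two frames, the red cube sits at roughly (9.4, 7.9) before and (12.4, 6.0) after.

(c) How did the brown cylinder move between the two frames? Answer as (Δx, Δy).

(3.2, -2.2)

From the two frames, the brown cylinder sits at roughly (3.9, 3.1) before and (7.1, 0.9) after.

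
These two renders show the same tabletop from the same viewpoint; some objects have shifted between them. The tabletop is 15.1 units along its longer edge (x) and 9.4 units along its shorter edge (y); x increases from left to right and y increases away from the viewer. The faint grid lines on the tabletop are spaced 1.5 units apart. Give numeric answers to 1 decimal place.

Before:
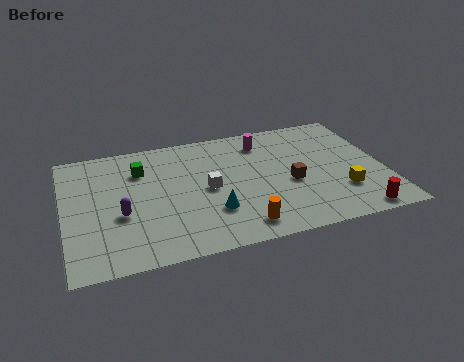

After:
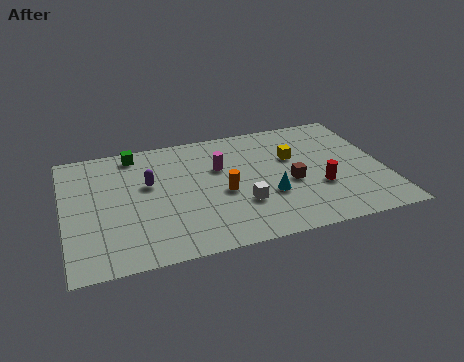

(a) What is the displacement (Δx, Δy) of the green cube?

(-0.2, 1.4)

The green cube was at about (3.7, 6.9) and moved to about (3.5, 8.3).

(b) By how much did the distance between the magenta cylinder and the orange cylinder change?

-4.4

They were about 6.4 units apart before and 2.0 after — 4.4 units closer together.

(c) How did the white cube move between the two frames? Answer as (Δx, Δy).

(1.5, -1.6)

The white cube was at about (6.7, 4.6) and moved to about (8.2, 3.0).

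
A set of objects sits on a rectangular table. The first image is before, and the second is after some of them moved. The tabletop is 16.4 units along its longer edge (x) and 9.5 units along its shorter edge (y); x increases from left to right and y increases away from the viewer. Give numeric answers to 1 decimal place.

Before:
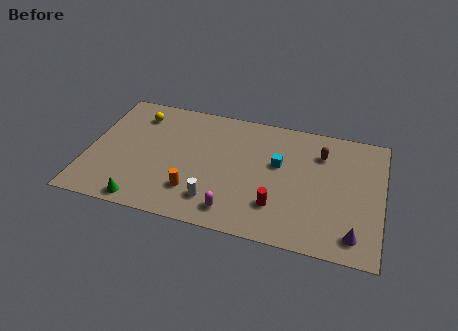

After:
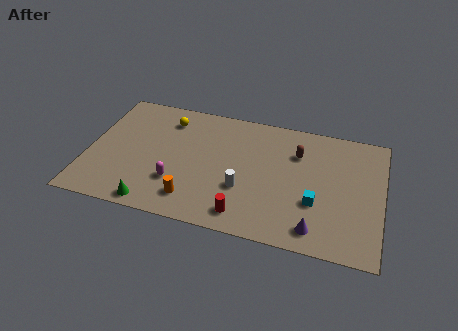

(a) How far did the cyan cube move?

3.3

From (10.6, 5.7) to (12.8, 3.3), the cyan cube covered √(2.2² + 2.4²) ≈ 3.3 units.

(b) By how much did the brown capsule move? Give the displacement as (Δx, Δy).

(-1.3, -0.3)

From the two frames, the brown capsule sits at roughly (12.9, 7.1) before and (11.6, 6.8) after.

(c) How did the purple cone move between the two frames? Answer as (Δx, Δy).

(-2.1, -0.1)

The purple cone started near (15.0, 1.5) and ended near (12.9, 1.4).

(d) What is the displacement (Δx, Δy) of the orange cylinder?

(0.0, -0.6)

The orange cylinder started near (6.1, 2.4) and ended near (6.1, 1.8).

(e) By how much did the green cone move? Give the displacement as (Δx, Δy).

(0.6, 0.0)

The green cone started near (3.4, 0.9) and ended near (4.0, 0.9).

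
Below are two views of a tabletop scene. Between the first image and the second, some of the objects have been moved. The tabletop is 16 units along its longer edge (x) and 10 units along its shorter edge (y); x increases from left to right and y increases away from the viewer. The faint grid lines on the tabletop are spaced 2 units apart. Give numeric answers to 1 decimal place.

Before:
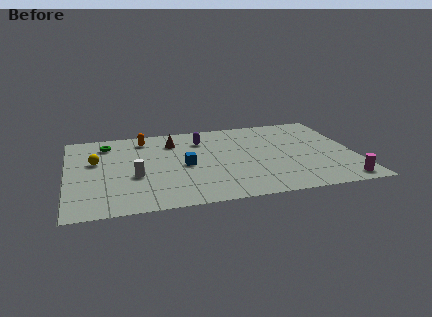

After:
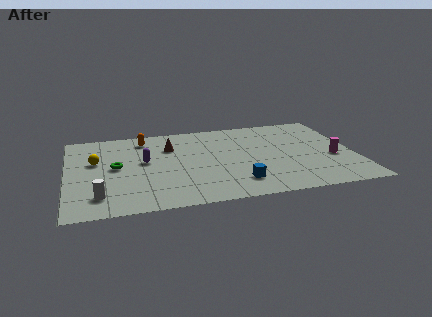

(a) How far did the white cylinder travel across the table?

2.8

From (3.7, 3.9) to (1.7, 2.0), the white cylinder covered √(2.0² + 1.9²) ≈ 2.8 units.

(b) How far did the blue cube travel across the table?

3.8

The blue cube moved from about (6.5, 4.7) to (9.3, 2.1), a distance of √(2.8² + 2.6²) ≈ 3.8.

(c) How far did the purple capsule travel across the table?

3.9

The purple capsule was near (7.6, 7.6) before and (4.3, 5.6) after, so it travelled √(3.3² + 2.0²) ≈ 3.9 units.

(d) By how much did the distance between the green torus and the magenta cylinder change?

-2.3

They were about 14.5 units apart before and 12.2 after — 2.3 units closer together.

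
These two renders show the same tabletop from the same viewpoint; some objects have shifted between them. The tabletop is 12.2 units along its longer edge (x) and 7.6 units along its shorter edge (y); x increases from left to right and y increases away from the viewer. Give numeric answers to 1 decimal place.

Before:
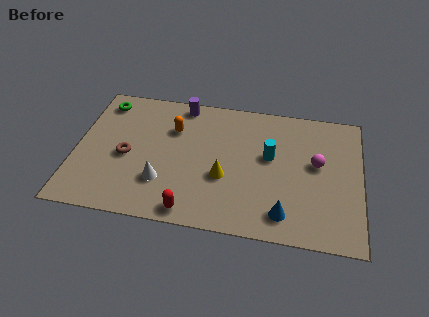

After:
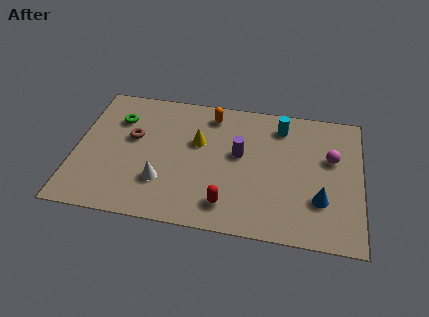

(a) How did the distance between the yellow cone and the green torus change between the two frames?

-2.8

They were about 6.4 units apart before and 3.6 after — 2.8 units closer together.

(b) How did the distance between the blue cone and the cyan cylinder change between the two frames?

+1.1

The distance was about 3.2 in the first image and 4.3 in the second, so they moved 1.1 units further apart.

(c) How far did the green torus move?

1.1

The green torus moved from about (1.0, 6.4) to (1.7, 5.5), a distance of √(0.7² + 0.9²) ≈ 1.1.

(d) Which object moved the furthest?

the purple cylinder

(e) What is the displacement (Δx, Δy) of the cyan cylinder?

(0.4, 1.8)

The cyan cylinder started near (8.3, 4.4) and ended near (8.7, 6.2).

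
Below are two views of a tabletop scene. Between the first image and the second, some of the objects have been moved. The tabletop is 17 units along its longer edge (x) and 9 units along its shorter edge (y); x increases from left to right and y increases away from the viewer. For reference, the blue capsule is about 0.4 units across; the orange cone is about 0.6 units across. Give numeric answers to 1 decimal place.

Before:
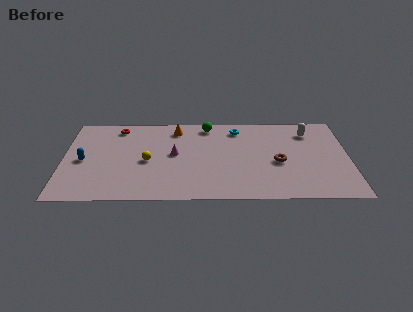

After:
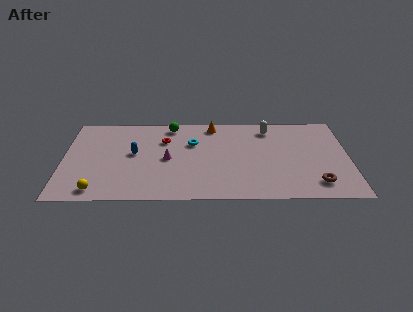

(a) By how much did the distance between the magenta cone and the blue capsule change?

-3.3

Before: roughly 5.4 units apart; after: 2.1. That's 3.3 units closer together.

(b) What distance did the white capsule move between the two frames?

2.4

From (14.7, 7.1) to (12.3, 7.5), the white capsule covered √(2.4² + 0.4²) ≈ 2.4 units.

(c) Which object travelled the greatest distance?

the yellow sphere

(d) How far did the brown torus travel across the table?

3.1

The brown torus was near (12.8, 3.9) before and (15.0, 1.7) after, so it travelled √(2.2² + 2.2²) ≈ 3.1 units.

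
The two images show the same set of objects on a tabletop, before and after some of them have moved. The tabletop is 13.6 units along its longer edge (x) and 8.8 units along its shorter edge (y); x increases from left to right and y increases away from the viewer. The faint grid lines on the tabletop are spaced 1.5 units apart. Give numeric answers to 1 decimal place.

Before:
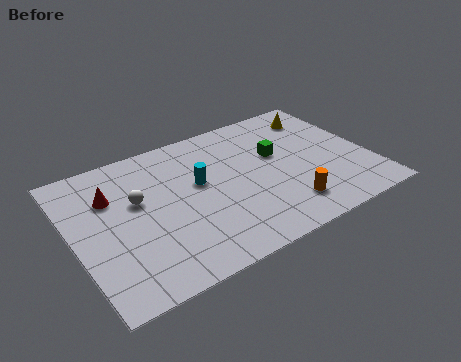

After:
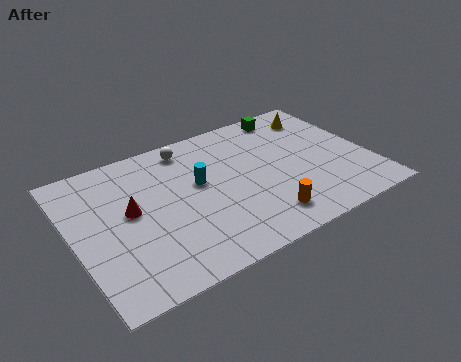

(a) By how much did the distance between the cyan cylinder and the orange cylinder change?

-0.6

Before: roughly 4.8 units apart; after: 4.2. That's 0.6 units closer together.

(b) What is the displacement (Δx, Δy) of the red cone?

(0.7, -1.3)

The red cone started near (1.9, 6.1) and ended near (2.6, 4.8).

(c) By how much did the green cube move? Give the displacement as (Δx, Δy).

(1.1, 2.5)

From the two frames, the green cube sits at roughly (9.5, 5.3) before and (10.6, 7.8) after.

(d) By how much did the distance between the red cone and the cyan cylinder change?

-0.8

Before: roughly 4.0 units apart; after: 3.2. That's 0.8 units closer together.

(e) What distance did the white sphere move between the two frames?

3.5

The white sphere was near (3.0, 5.3) before and (5.7, 7.6) after, so it travelled √(2.7² + 2.3²) ≈ 3.5 units.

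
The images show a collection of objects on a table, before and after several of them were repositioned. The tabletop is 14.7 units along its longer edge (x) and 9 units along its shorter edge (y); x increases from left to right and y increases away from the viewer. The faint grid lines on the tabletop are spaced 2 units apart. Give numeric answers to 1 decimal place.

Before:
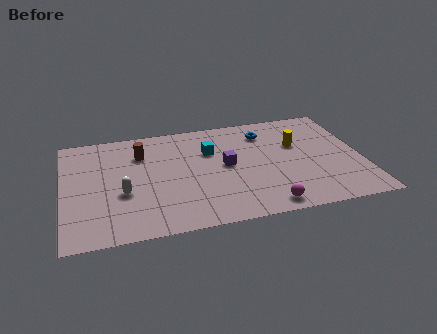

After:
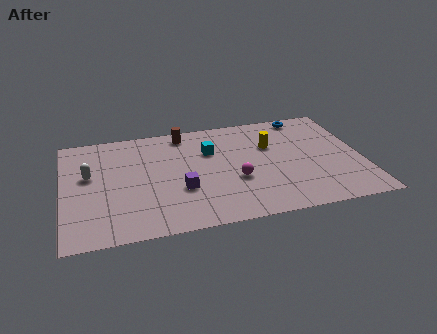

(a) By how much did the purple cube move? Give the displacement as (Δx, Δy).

(-2.3, -1.5)

The purple cube started near (8.0, 4.7) and ended near (5.7, 3.2).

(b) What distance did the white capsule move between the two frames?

2.4

The white capsule moved from about (2.9, 3.5) to (1.3, 5.3), a distance of √(1.6² + 1.8²) ≈ 2.4.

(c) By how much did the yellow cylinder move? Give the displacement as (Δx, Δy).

(-1.3, 0.2)

From the two frames, the yellow cylinder sits at roughly (11.6, 5.7) before and (10.3, 5.9) after.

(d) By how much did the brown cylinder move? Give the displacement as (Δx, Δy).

(2.2, 1.3)

The brown cylinder was at about (3.9, 6.6) and moved to about (6.1, 7.9).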